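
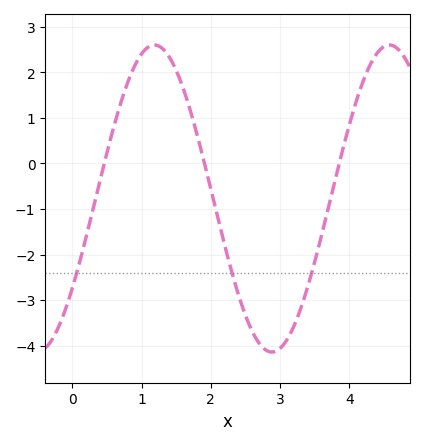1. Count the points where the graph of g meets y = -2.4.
3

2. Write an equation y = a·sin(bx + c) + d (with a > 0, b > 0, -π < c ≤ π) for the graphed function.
y = 3.37sin(1.9x - 0.62) - 0.77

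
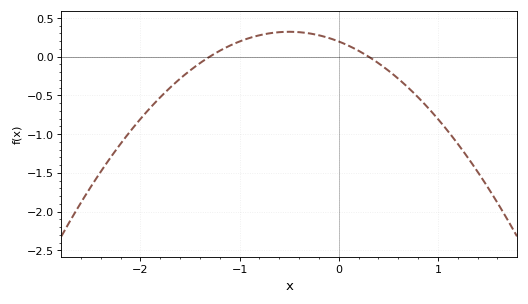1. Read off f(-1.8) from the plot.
-0.525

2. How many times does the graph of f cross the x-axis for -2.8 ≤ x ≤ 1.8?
2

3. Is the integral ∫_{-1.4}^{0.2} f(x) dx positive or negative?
positive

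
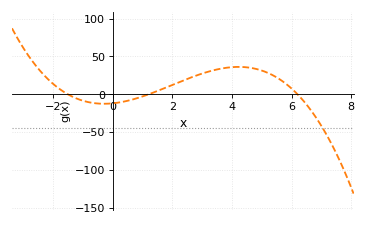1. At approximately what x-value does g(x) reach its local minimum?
-0.2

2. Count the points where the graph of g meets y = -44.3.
1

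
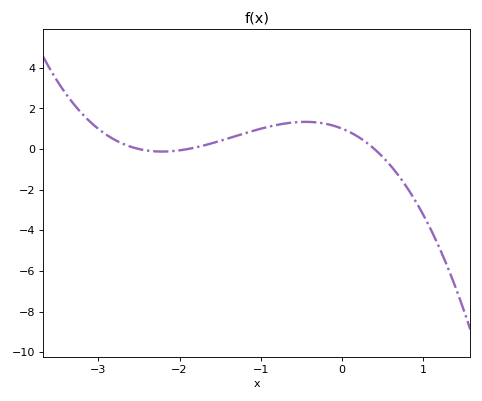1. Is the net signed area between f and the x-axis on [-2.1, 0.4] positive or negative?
positive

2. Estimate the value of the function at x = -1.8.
0.082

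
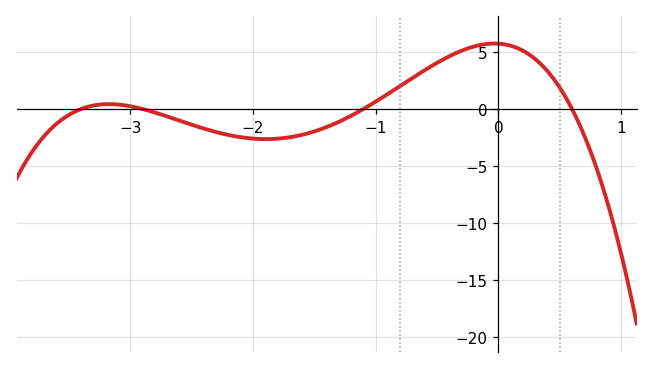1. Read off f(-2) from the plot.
-2.59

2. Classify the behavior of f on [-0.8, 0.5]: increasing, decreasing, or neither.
neither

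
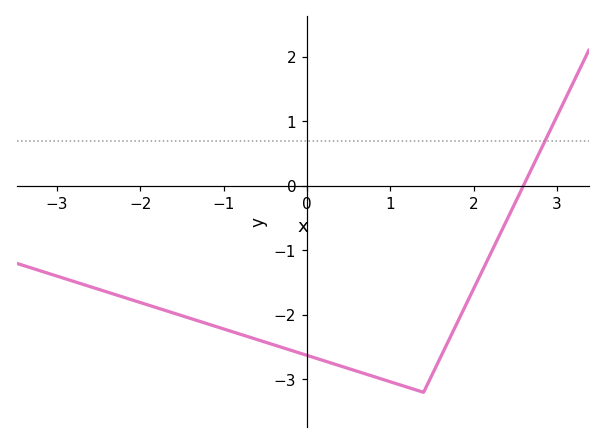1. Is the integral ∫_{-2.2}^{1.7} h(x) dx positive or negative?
negative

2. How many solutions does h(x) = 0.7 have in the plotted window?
1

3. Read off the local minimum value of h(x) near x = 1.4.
-3.2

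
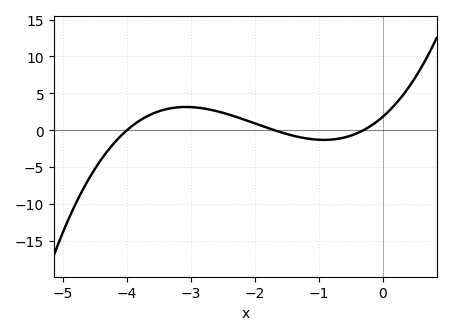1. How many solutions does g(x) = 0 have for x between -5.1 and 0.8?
3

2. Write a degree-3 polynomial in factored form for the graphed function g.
y = 0.89(x + 4)(x + 1.7)(x + 0.3)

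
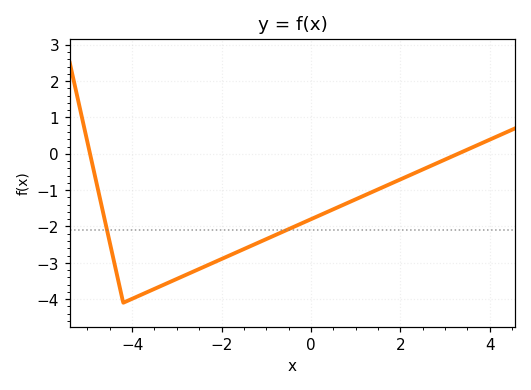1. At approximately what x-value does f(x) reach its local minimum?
-4.2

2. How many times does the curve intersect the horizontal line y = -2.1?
2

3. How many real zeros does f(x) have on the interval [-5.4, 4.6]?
2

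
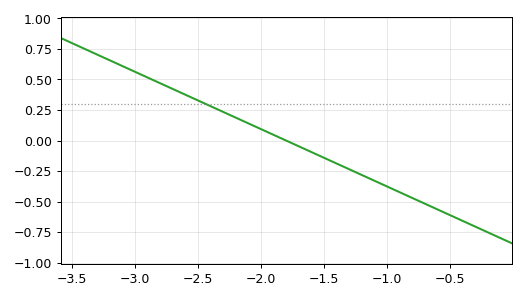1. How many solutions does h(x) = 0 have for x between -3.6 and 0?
1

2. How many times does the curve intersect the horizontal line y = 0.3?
1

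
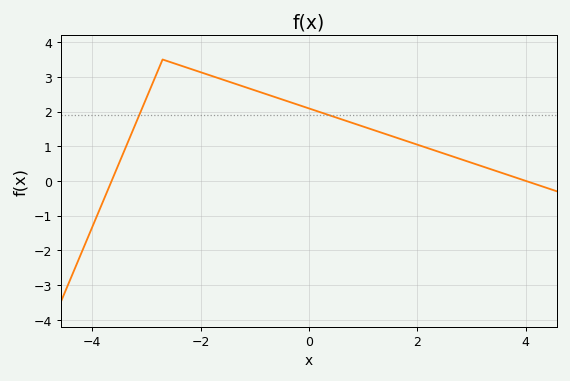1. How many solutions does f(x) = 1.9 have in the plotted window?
2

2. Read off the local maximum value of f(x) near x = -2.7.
3.5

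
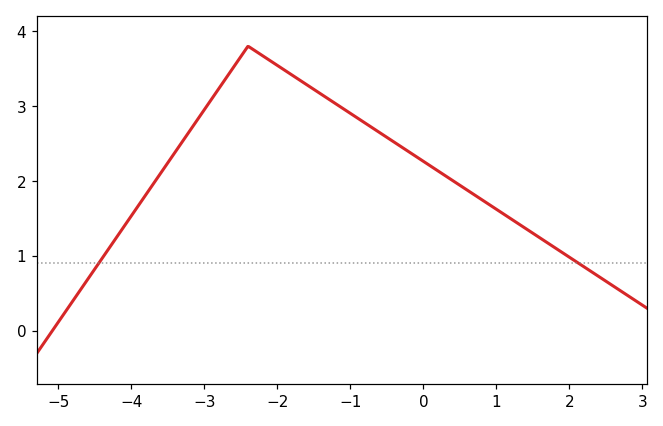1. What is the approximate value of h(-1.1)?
3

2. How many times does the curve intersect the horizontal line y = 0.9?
2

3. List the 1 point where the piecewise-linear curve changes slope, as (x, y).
(-2.4, 3.8)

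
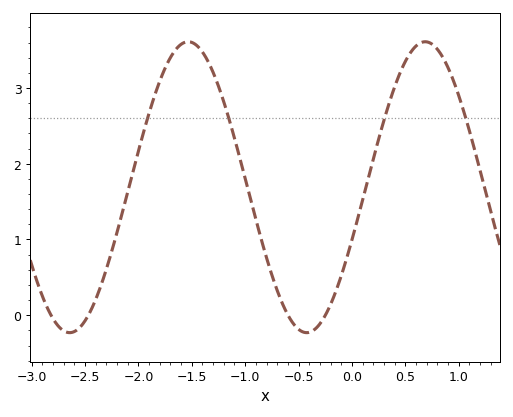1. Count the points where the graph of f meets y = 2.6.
4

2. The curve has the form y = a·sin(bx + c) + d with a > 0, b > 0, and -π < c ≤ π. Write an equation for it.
y = 1.92sin(2.83x - 0.372) + 1.69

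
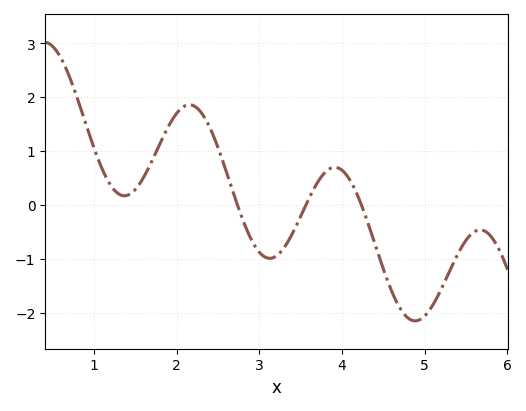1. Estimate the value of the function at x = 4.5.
-1.18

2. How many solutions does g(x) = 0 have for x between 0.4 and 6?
3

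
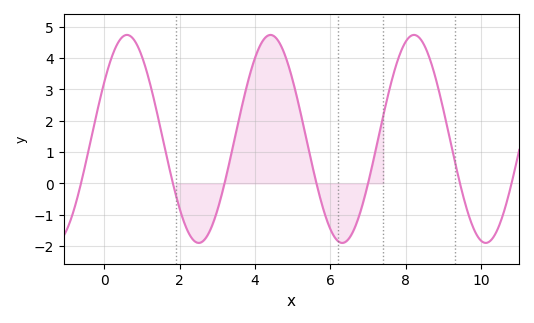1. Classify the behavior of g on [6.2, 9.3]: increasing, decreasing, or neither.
neither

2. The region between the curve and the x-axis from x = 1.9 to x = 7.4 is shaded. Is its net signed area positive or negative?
positive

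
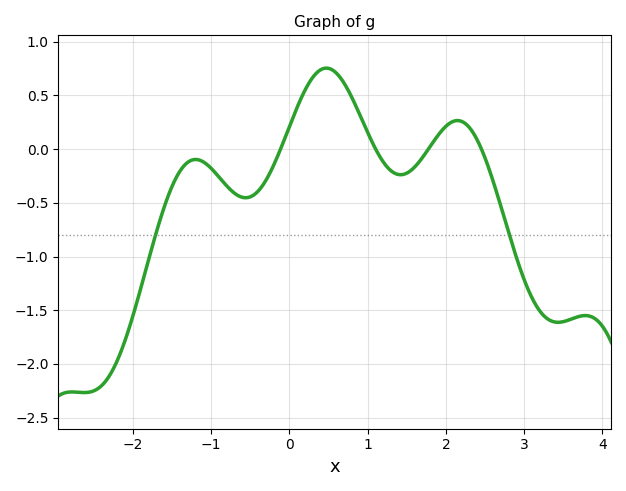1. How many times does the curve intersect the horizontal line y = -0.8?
2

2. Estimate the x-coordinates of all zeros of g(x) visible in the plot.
-0.1, 1.1, 1.8, 2.5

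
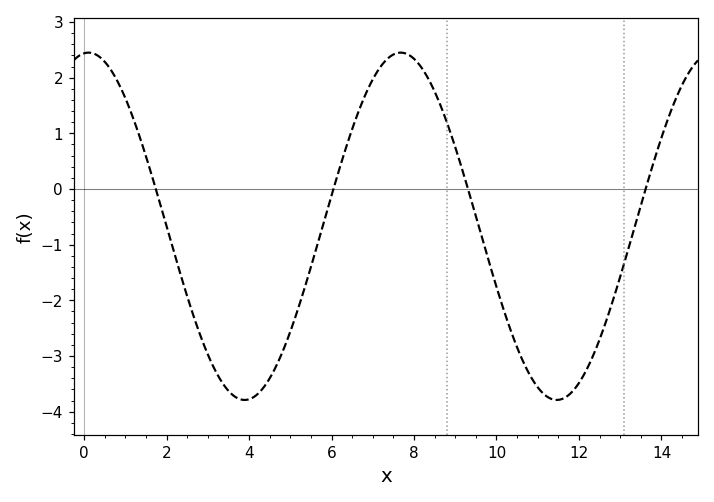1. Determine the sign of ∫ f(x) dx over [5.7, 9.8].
positive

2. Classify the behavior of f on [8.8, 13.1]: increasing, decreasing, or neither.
neither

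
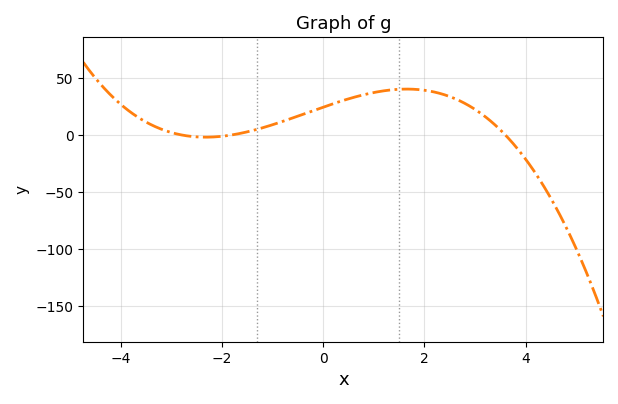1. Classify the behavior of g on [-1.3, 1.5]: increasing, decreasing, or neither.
increasing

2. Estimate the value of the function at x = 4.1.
-25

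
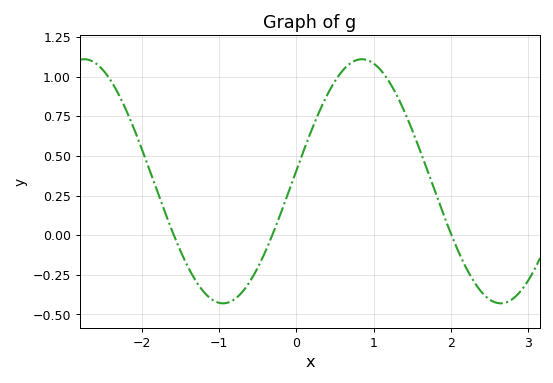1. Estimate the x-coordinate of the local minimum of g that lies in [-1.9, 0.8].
-0.9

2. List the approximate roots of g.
-1.6, -0.3, 2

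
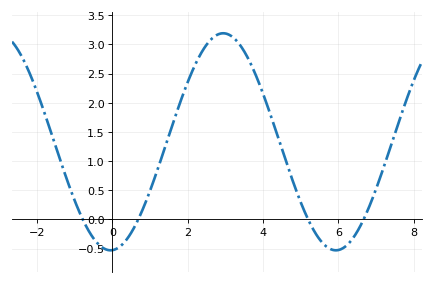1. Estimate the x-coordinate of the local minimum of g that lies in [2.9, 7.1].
5.94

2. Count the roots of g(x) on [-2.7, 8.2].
4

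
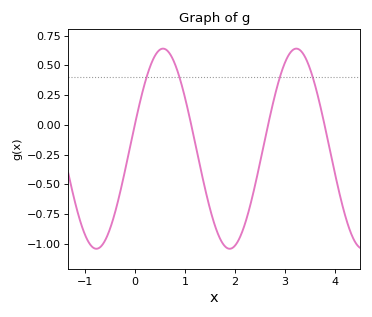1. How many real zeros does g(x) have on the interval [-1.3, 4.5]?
4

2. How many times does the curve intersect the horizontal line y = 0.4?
4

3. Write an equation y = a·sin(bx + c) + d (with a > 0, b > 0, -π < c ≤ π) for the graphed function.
y = 0.84sin(2.4x + 0.26) - 0.2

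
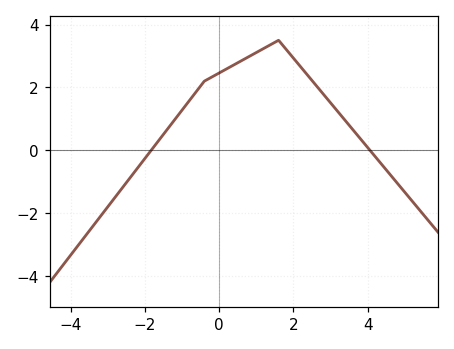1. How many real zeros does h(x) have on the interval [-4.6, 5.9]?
2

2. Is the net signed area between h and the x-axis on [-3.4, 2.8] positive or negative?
positive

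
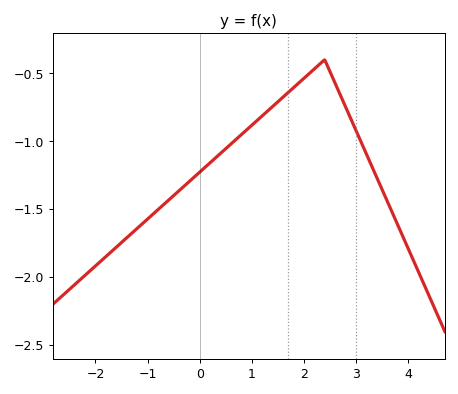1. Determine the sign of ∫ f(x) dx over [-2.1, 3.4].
negative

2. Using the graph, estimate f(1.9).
-0.55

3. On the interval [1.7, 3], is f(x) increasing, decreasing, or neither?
neither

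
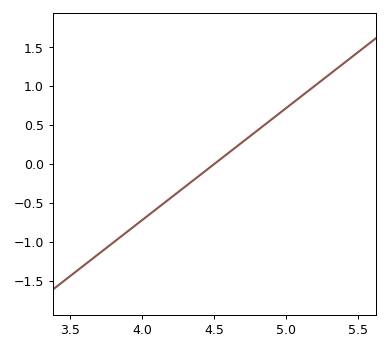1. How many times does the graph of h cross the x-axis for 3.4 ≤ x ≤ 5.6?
1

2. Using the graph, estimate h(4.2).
-0.45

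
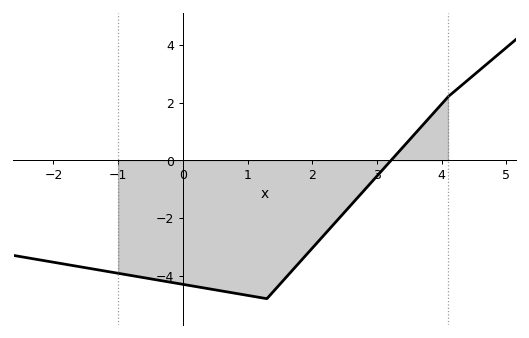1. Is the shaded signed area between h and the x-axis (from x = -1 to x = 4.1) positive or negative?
negative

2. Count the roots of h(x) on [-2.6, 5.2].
1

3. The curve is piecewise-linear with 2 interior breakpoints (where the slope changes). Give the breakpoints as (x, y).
(1.3, -4.8); (4.1, 2.2)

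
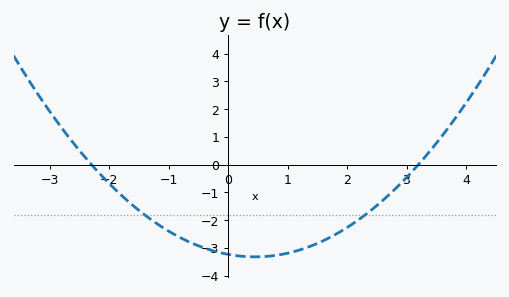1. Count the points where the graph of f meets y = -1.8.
2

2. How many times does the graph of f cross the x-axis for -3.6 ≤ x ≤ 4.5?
2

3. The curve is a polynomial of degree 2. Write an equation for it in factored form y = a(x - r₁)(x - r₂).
y = 0.44(x + 2.3)(x - 3.2)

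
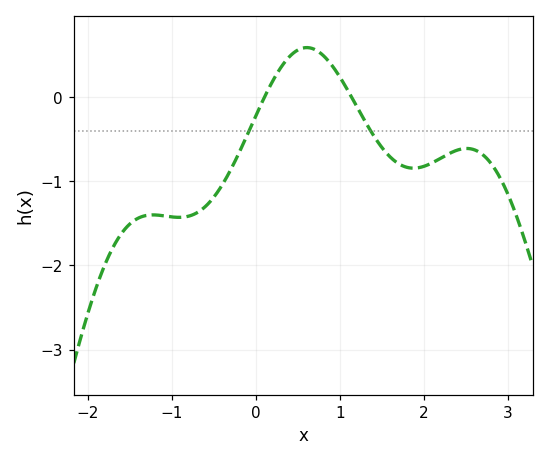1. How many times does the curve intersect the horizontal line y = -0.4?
2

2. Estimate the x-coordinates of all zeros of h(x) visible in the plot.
0.103, 1.14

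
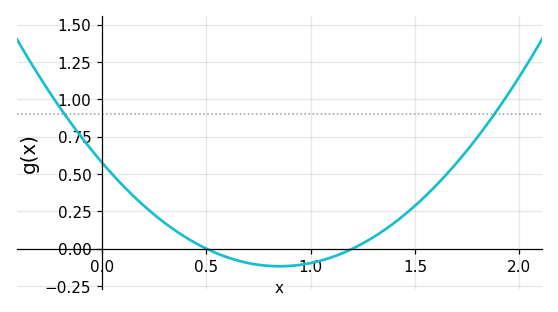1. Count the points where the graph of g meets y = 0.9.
2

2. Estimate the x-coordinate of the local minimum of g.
0.85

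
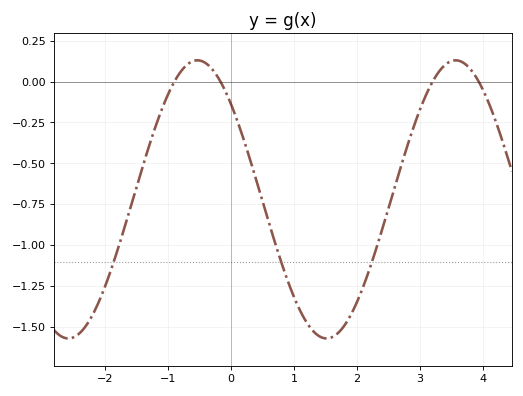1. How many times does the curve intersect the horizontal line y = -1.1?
3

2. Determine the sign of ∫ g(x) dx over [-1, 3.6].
negative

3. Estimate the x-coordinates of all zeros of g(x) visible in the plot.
-0.9, -0.2, 3.2, 3.9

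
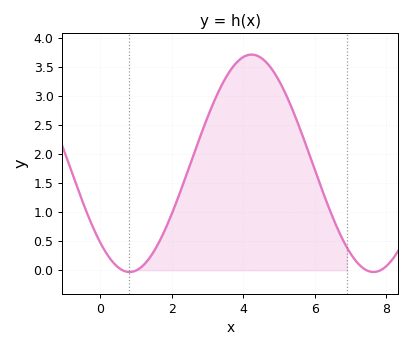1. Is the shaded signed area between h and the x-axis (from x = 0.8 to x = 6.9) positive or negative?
positive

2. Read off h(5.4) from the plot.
2.73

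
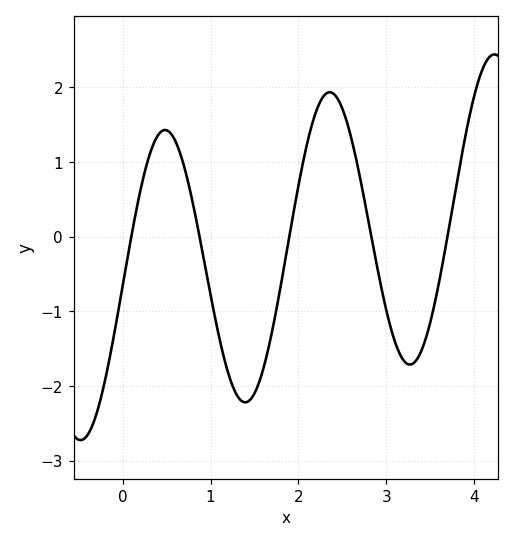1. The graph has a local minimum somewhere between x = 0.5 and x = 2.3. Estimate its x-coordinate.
1.4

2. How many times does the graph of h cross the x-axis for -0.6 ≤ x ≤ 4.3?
5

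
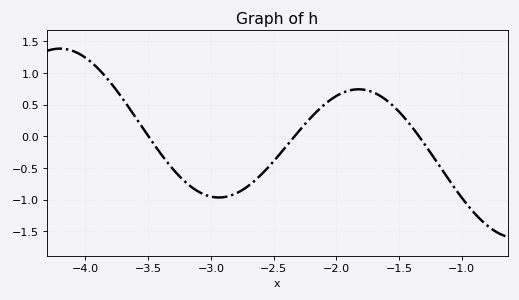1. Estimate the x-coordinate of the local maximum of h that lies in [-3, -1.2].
-1.8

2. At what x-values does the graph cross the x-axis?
-3.5, -2.35, -1.35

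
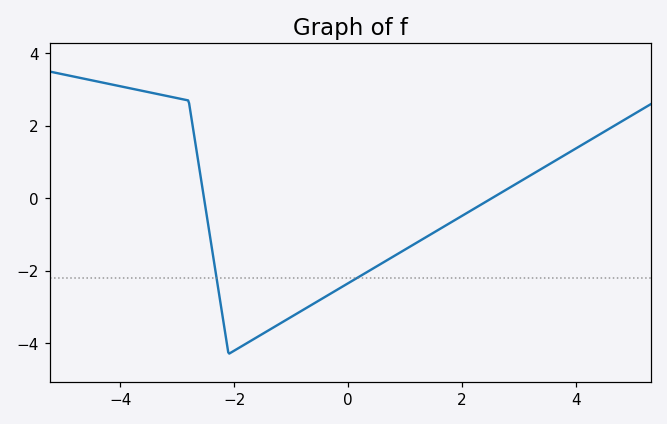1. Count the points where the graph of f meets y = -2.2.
2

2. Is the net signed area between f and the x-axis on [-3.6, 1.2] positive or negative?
negative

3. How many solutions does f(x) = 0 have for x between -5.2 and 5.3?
2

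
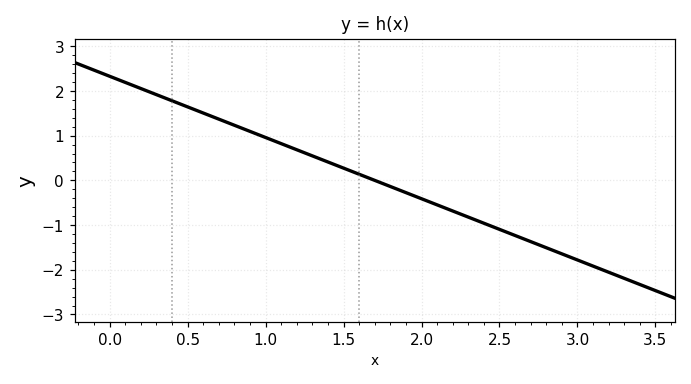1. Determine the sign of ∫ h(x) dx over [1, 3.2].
negative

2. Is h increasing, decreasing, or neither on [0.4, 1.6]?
decreasing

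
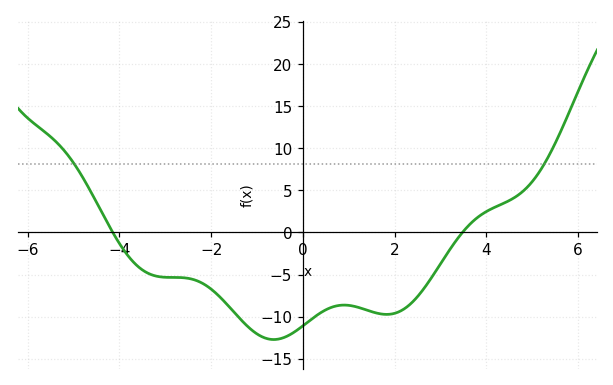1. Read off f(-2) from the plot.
-6.5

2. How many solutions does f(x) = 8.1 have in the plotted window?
2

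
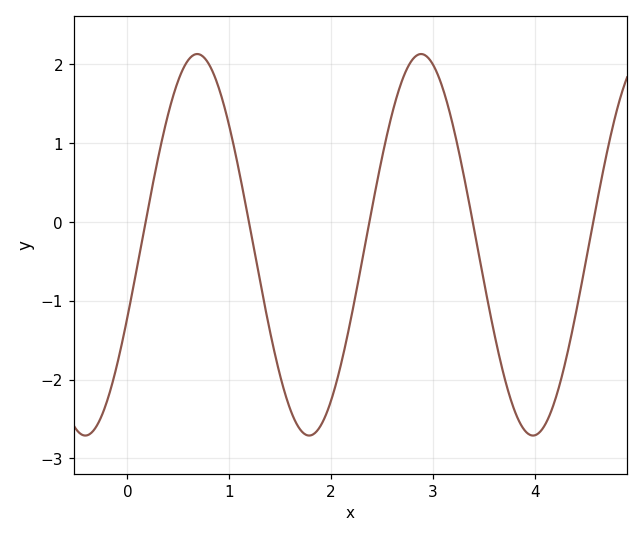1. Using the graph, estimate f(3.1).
1.68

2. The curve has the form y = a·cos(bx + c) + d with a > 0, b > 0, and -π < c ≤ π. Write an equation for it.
y = 2.42cos(2.86x - 1.96) - 0.29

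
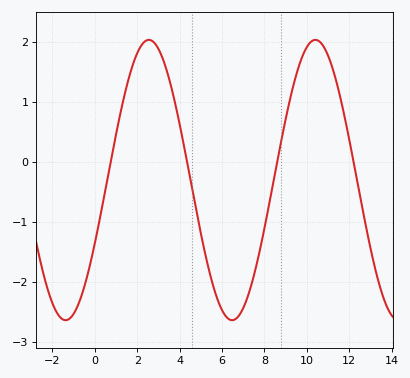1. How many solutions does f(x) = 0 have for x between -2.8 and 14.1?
4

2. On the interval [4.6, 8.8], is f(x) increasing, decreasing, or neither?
neither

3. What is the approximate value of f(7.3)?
-2.2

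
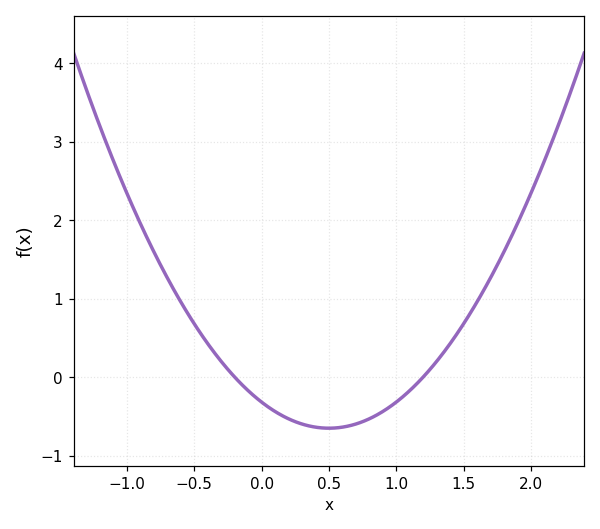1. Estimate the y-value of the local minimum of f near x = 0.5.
-0.7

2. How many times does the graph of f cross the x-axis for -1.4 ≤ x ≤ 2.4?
2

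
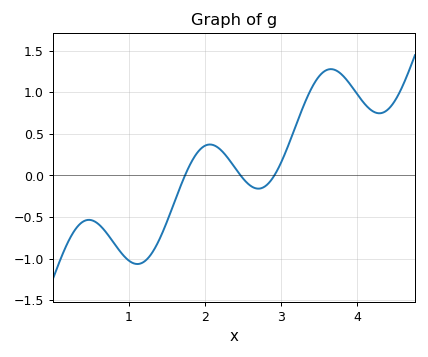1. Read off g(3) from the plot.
0.15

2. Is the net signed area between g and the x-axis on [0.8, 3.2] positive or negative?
negative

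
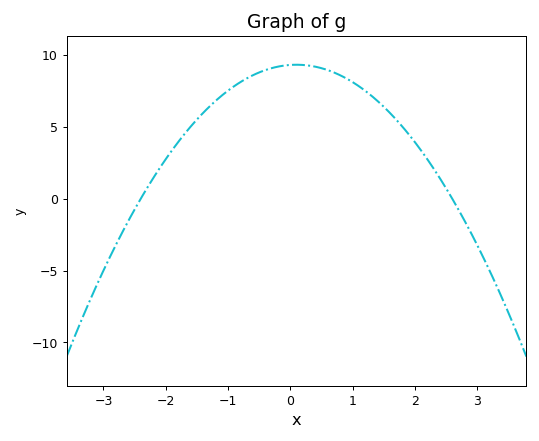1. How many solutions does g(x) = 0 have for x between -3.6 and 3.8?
2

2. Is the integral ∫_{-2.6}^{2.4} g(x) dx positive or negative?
positive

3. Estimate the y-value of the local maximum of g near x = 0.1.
9.5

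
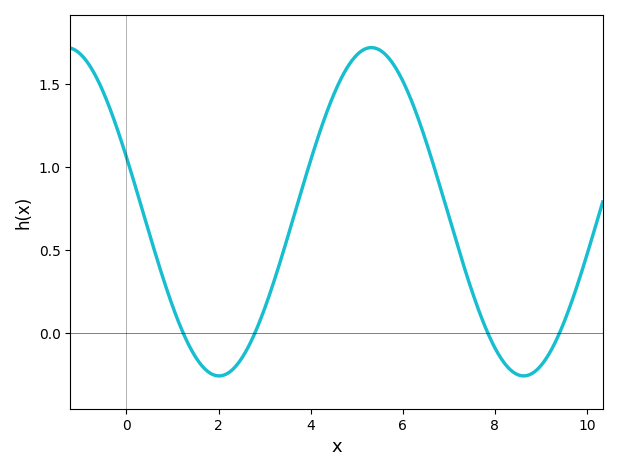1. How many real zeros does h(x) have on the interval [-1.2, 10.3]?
4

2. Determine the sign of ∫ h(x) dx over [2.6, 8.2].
positive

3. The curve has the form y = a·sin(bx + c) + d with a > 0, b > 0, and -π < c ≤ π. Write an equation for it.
y = 0.99sin(0.95x + 2.8) + 0.73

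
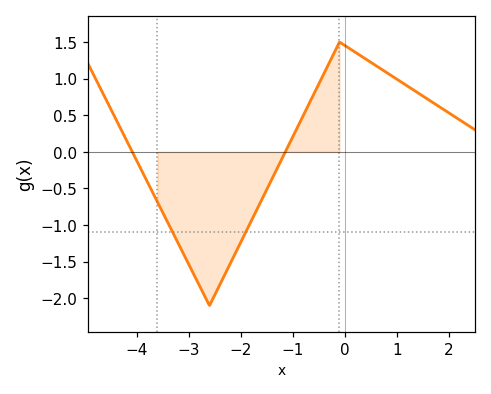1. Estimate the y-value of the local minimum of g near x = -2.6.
-2.1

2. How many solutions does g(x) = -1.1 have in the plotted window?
2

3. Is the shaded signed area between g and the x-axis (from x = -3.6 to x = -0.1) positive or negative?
negative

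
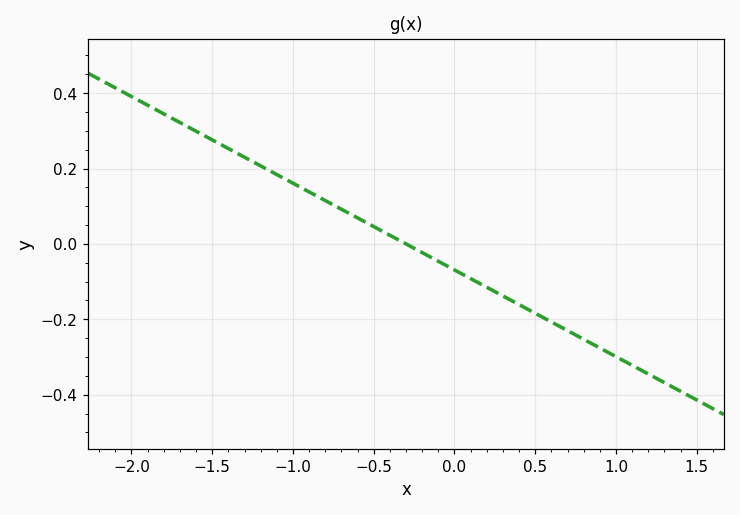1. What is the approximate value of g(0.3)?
-0.14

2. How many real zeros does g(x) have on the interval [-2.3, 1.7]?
1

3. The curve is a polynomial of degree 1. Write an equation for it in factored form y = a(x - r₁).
y = -0.23(x + 0.3)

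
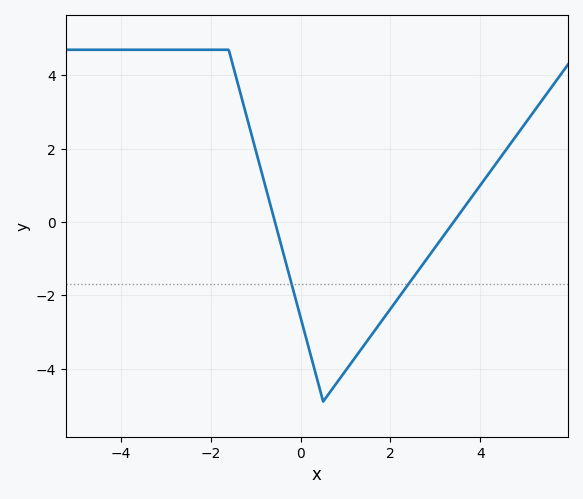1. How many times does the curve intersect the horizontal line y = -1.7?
2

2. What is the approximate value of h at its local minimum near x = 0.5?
-4.9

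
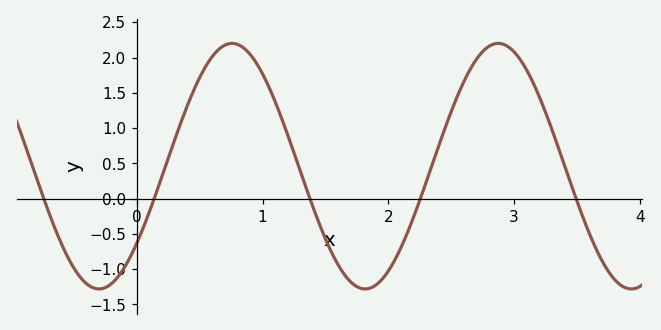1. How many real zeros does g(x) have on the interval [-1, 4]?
5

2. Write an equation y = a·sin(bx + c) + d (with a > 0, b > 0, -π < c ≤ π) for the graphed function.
y = 1.74sin(3x - 0.68) + 0.46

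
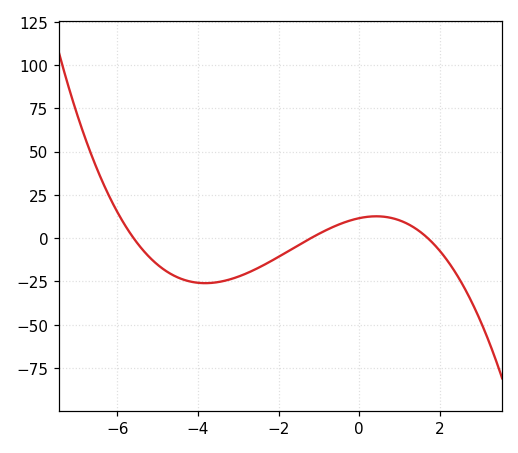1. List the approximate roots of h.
-5.6, -1.2, 1.6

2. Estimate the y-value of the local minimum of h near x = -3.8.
-25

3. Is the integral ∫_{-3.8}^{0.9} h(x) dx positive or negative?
negative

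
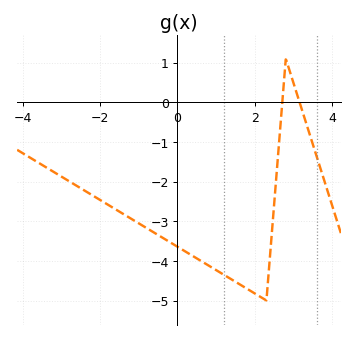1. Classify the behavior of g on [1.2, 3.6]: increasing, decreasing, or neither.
neither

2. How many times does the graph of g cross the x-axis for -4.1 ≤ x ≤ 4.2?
2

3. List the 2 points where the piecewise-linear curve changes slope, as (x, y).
(2.3, -5); (2.8, 1.1)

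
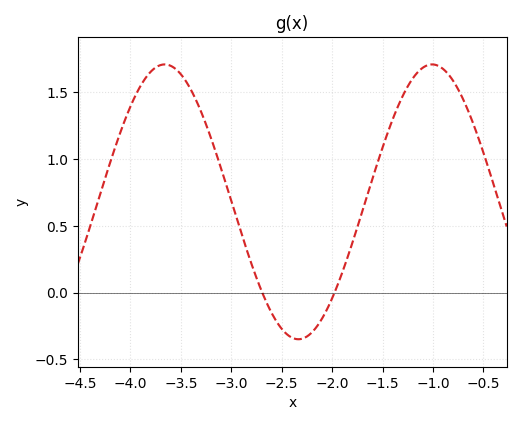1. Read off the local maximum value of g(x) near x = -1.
1.7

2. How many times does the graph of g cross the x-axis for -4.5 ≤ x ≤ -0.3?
2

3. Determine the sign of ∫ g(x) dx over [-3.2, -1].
positive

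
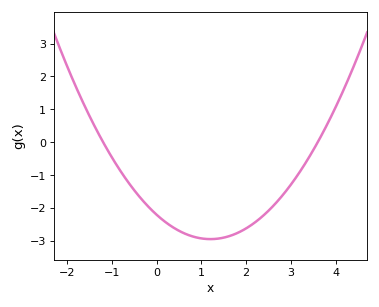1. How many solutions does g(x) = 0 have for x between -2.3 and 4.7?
2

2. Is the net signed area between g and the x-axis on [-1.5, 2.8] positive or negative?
negative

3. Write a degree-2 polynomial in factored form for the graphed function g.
y = 0.51(x + 1.2)(x - 3.6)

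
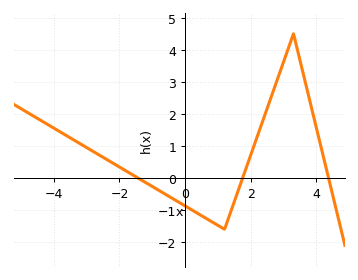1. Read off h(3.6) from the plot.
3.24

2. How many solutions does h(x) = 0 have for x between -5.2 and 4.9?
3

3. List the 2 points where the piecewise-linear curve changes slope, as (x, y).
(1.2, -1.6); (3.3, 4.5)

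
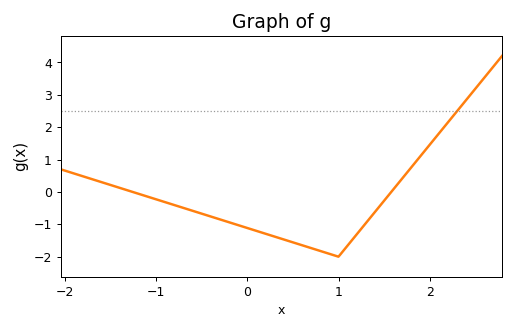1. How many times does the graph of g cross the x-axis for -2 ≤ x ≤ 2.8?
2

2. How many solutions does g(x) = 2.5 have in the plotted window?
1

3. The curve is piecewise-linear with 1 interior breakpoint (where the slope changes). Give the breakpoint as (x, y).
(1, -2)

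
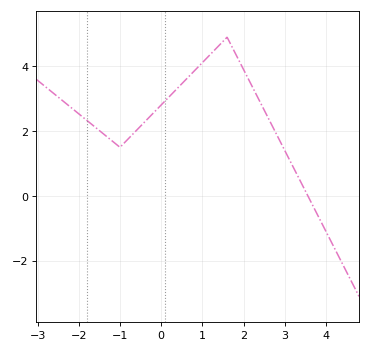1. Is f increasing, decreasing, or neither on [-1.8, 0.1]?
neither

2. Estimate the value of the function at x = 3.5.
0.2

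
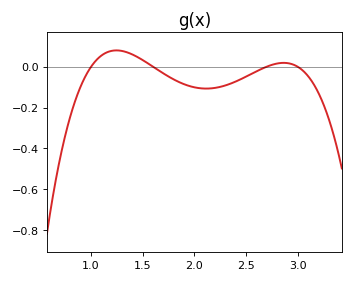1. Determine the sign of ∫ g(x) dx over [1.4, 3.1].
negative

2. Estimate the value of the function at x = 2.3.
-0.1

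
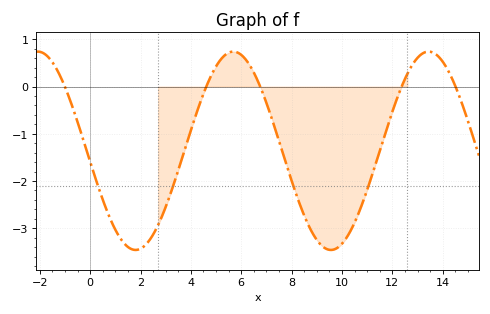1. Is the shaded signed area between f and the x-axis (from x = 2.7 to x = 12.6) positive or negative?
negative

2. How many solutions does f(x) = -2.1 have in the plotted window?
4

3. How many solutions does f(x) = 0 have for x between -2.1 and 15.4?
5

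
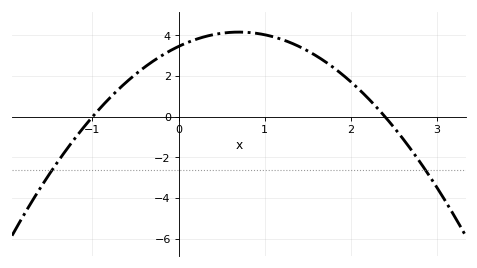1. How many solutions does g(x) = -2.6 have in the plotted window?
2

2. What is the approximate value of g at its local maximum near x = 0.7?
4.16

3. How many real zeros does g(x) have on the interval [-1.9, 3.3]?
2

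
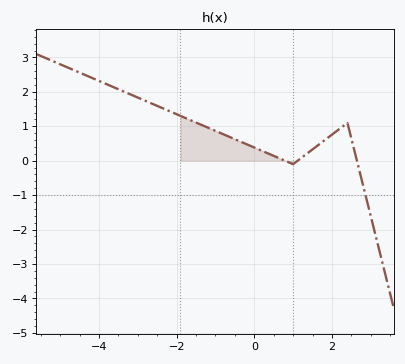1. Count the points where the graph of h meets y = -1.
1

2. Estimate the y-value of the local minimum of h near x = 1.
-0.099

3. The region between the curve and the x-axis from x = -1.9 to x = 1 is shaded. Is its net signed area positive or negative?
positive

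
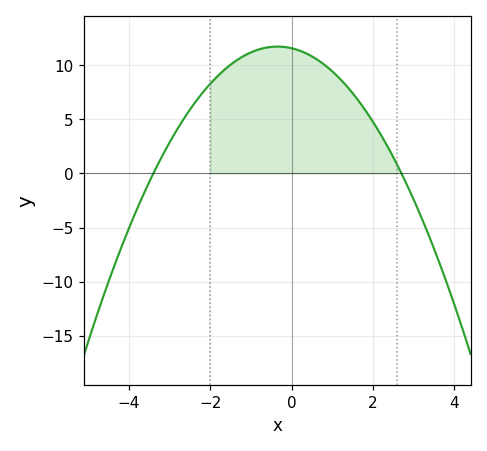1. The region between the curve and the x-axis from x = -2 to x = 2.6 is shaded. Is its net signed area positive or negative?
positive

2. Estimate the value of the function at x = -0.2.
11.7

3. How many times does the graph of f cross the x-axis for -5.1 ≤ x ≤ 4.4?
2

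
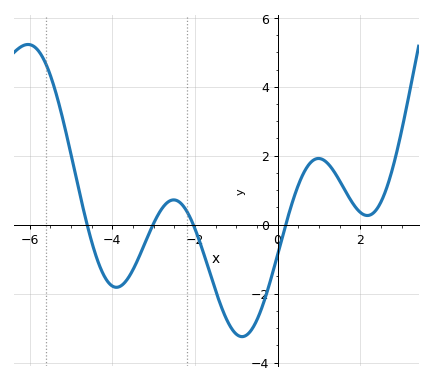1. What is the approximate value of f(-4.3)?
-1.21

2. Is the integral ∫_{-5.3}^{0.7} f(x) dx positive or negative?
negative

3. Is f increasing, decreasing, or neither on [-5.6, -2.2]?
neither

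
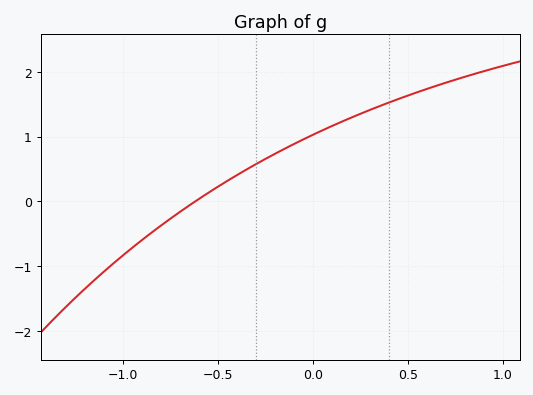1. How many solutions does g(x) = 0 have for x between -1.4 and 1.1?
1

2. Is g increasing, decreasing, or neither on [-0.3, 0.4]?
increasing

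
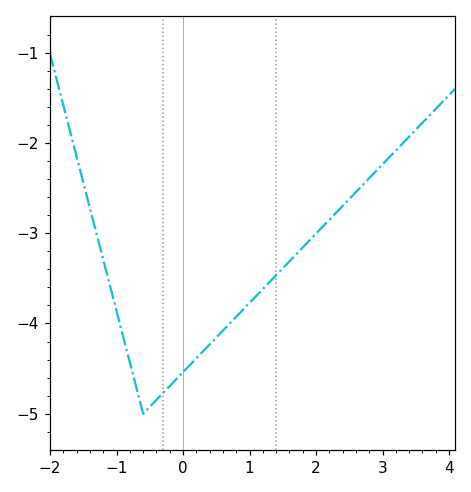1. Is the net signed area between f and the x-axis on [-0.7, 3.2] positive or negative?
negative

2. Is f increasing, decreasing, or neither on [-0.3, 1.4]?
increasing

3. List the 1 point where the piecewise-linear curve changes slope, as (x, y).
(-0.6, -5)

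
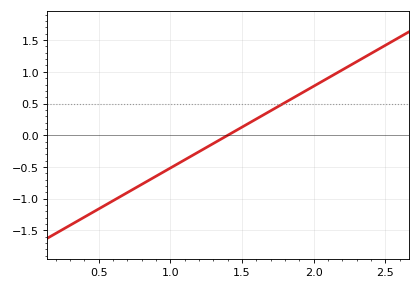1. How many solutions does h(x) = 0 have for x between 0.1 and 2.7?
1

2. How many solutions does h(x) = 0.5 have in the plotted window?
1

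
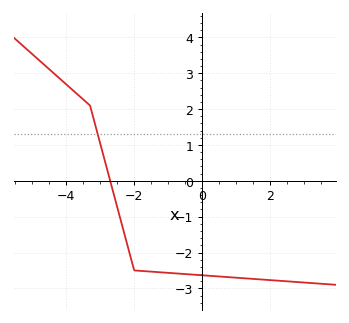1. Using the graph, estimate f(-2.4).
-1.1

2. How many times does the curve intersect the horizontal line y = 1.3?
1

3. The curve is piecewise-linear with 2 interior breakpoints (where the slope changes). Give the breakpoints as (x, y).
(-3.3, 2.1); (-2, -2.5)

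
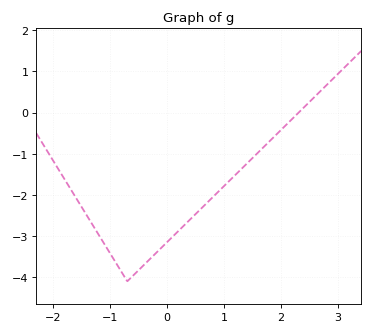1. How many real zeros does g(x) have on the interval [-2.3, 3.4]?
1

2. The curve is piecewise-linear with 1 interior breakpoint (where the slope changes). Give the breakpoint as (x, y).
(-0.7, -4.1)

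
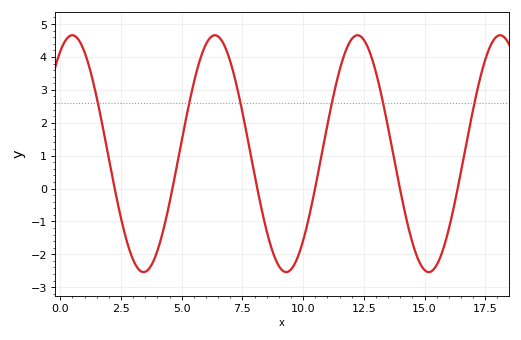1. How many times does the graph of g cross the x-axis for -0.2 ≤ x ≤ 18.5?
6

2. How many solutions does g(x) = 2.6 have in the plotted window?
6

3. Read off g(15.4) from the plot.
-2.44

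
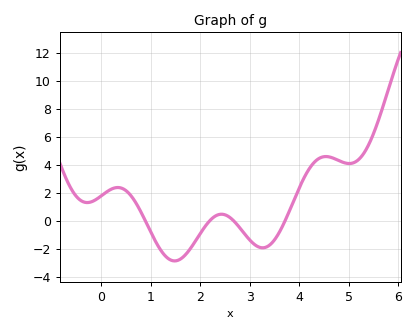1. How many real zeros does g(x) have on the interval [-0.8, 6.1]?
4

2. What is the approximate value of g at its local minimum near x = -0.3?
1.4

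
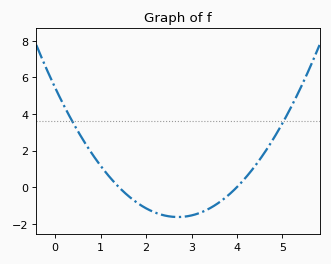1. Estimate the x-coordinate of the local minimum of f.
2.7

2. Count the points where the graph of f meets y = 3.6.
2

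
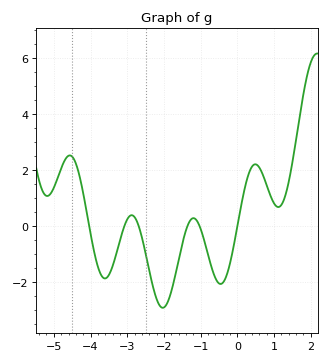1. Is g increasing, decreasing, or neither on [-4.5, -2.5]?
neither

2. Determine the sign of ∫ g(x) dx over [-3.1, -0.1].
negative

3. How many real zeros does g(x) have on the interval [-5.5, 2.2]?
6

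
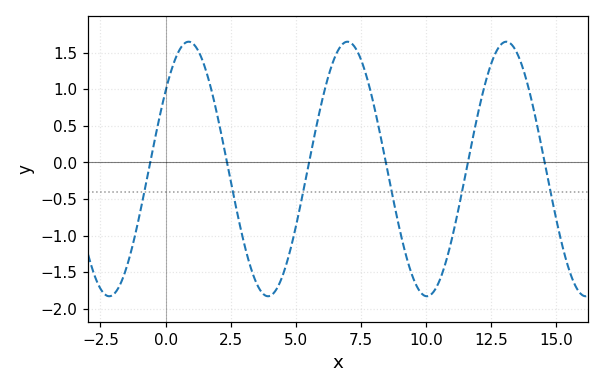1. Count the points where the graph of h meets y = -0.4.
6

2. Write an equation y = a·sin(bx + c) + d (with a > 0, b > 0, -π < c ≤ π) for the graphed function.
y = 1.74sin(1x + 0.66) - 0.09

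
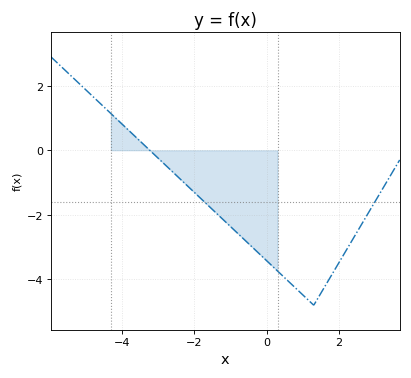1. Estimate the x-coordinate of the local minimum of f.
1.2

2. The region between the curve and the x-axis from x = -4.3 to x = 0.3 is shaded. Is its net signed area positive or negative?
negative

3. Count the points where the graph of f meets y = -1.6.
2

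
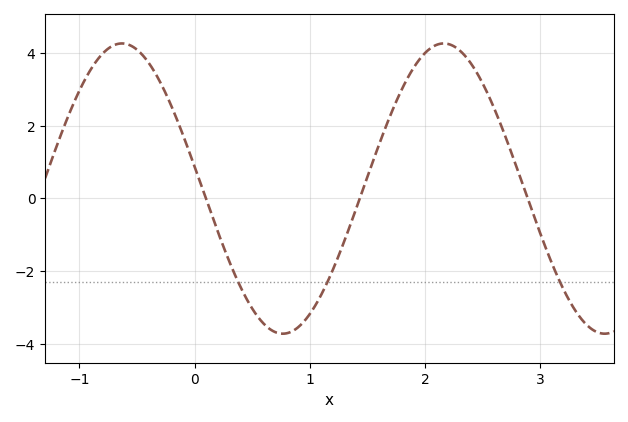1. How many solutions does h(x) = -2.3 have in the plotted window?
3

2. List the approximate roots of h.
0.096, 1.43, 2.89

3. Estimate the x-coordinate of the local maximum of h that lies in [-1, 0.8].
-0.632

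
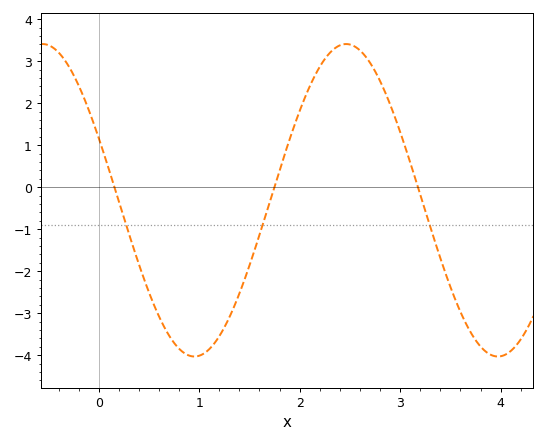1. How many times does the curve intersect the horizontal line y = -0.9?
3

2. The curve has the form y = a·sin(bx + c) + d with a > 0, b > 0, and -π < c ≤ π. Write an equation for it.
y = 3.72sin(2.08x + 2.73) - 0.31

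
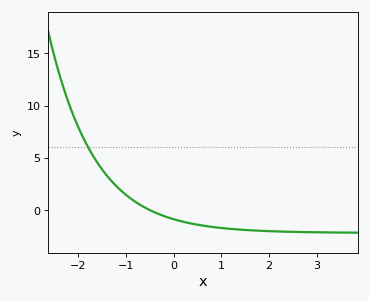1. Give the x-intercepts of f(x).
-0.5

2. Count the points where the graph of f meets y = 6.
1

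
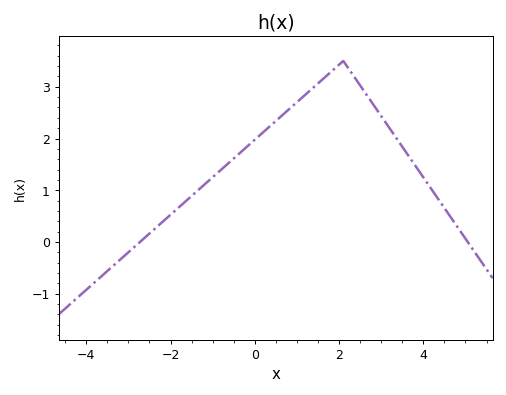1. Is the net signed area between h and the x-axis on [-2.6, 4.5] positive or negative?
positive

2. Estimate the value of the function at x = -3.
-0.2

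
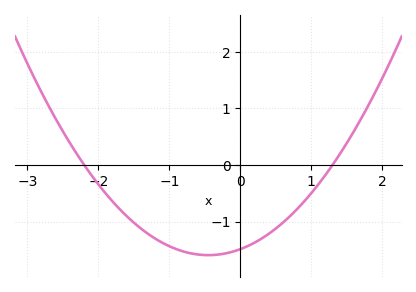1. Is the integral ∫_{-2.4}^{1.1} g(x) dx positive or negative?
negative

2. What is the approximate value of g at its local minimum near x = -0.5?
-1.59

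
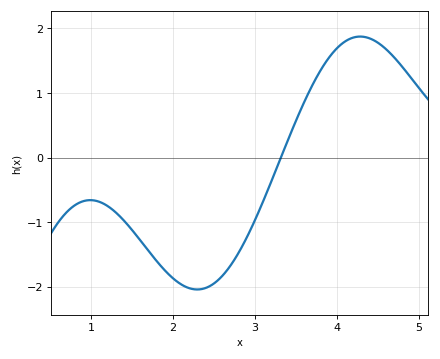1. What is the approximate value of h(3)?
-1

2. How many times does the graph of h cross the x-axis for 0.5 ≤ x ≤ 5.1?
1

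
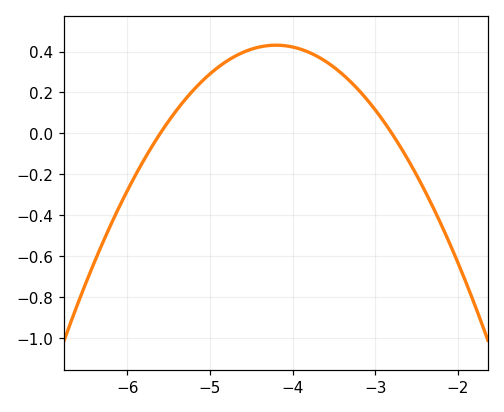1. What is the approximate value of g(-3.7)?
0.376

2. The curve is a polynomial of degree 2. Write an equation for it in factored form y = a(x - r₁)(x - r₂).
y = -0.22(x + 5.6)(x + 2.8)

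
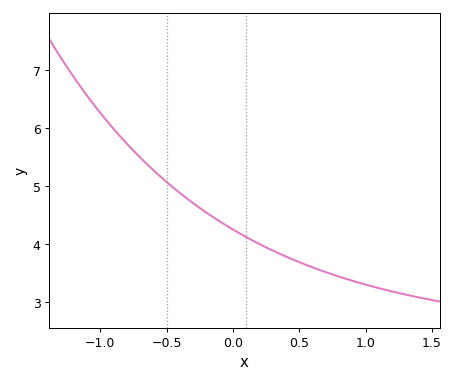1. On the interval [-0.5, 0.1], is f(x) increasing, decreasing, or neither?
decreasing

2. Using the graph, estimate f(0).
4.2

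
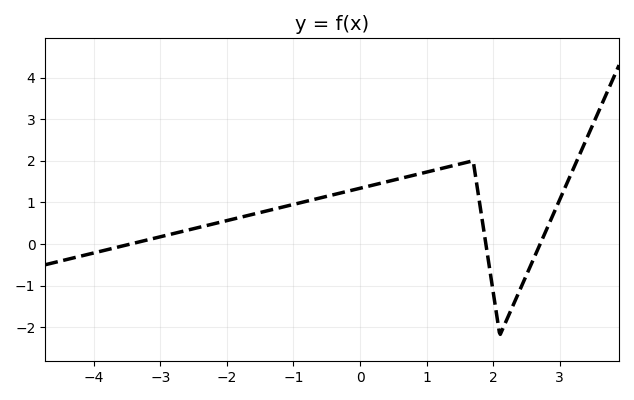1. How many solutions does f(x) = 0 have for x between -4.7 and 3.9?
3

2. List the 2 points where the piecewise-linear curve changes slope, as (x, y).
(1.7, 2); (2.1, -2.2)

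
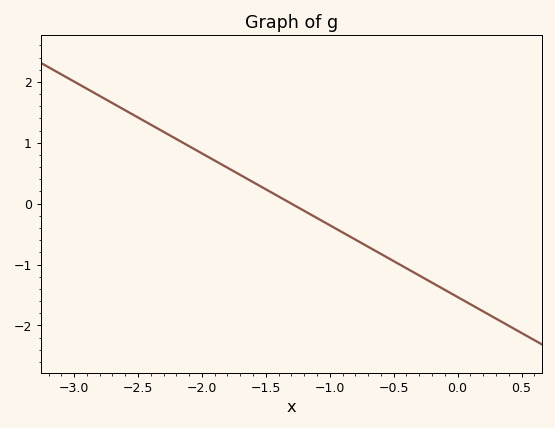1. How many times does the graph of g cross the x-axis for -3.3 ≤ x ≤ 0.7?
1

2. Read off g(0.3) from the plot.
-1.89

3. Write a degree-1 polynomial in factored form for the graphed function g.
y = -1.18(x + 1.3)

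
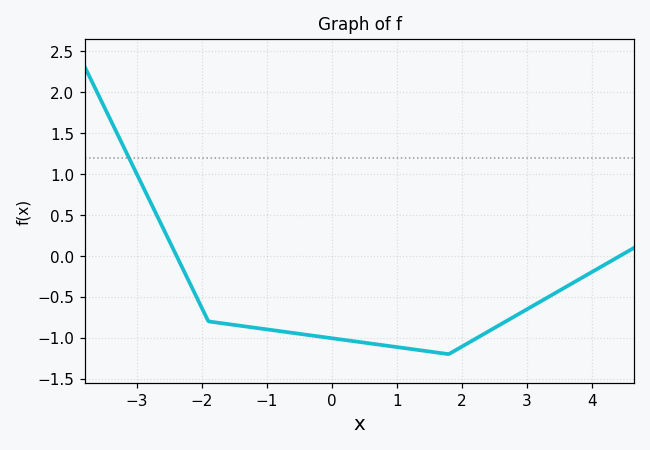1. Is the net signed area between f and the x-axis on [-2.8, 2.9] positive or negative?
negative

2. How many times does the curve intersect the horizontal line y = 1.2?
1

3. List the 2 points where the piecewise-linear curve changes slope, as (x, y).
(-1.9, -0.8); (1.8, -1.2)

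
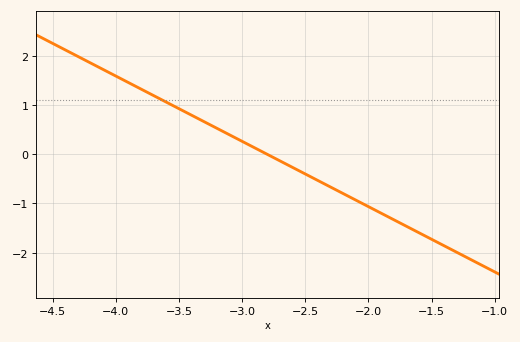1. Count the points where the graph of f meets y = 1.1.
1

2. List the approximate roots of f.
-2.8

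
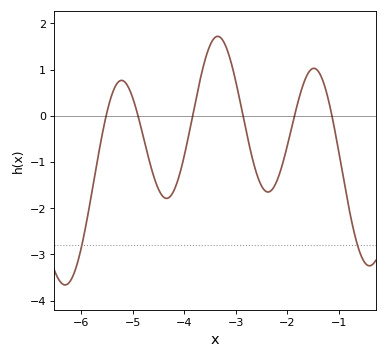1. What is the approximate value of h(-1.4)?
1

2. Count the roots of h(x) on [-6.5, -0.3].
6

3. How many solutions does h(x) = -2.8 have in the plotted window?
2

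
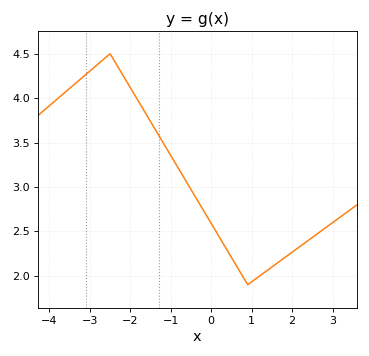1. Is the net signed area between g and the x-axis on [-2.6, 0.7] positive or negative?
positive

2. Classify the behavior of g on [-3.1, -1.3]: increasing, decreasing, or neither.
neither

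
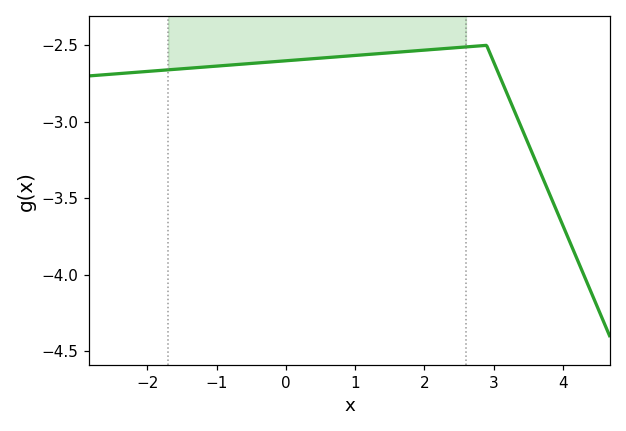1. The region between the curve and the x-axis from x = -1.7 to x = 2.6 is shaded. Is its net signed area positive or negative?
negative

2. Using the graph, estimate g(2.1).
-2.55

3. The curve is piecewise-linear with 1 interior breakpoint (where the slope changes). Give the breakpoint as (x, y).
(2.9, -2.5)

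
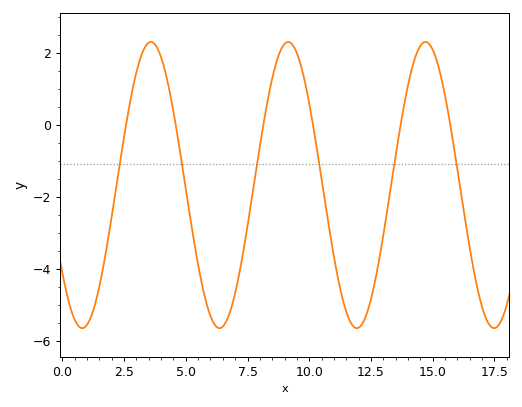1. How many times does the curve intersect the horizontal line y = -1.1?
6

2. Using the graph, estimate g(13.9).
0.8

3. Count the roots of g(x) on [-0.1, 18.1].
6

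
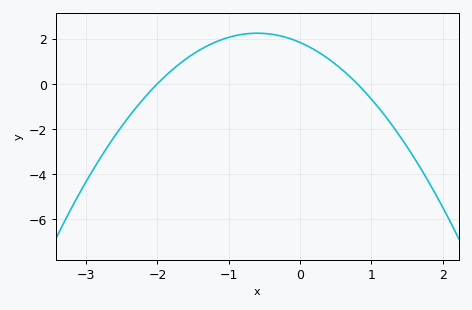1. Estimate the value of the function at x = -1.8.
0.593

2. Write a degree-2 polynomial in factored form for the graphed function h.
y = -1.14(x + 2)(x - 0.8)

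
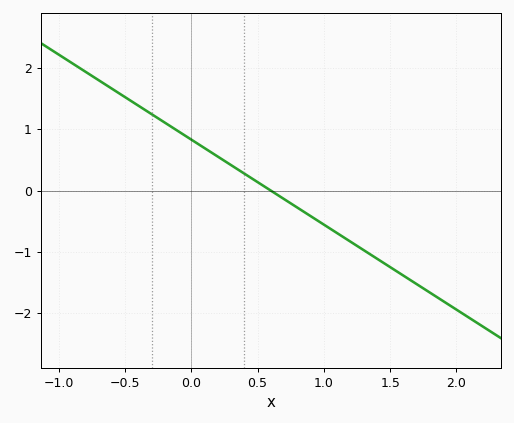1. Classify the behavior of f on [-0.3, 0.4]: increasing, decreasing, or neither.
decreasing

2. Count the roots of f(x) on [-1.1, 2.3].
1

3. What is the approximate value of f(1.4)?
-1.11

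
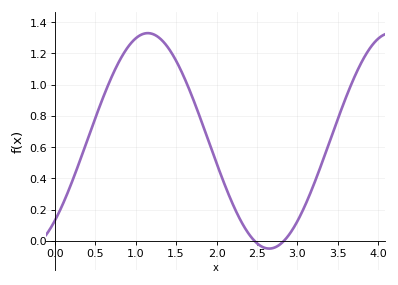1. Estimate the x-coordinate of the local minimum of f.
2.65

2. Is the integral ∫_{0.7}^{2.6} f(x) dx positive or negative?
positive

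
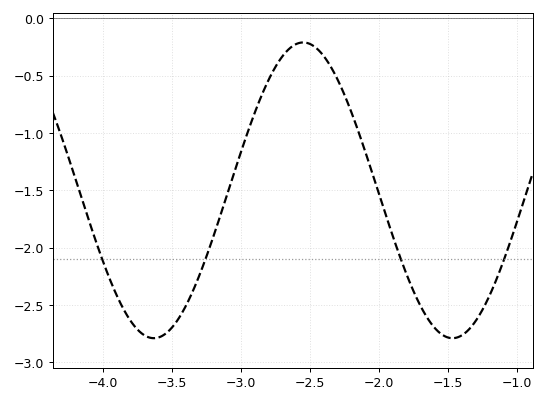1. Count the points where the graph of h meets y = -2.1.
4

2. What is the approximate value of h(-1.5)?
-2.78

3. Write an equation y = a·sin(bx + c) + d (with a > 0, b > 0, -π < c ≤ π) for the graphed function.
y = 1.29sin(2.9x + 2.68) - 1.5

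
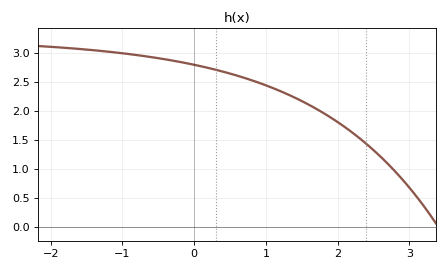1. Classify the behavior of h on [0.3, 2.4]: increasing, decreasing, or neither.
decreasing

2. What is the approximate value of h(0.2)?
2.75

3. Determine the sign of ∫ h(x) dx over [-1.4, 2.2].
positive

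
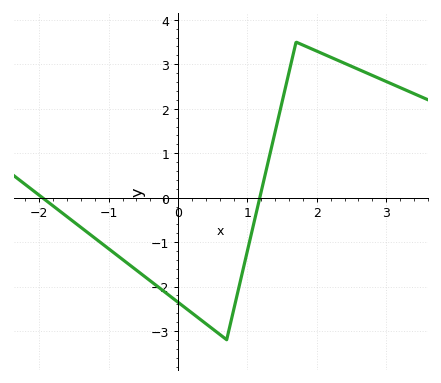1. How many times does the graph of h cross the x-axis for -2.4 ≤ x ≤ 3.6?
2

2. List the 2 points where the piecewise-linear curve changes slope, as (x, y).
(0.7, -3.2); (1.7, 3.5)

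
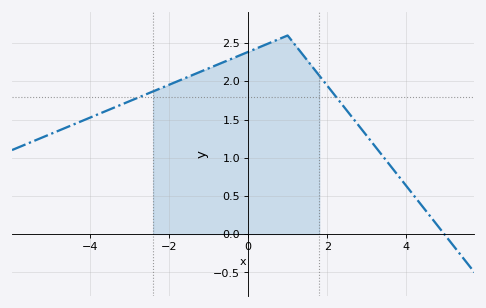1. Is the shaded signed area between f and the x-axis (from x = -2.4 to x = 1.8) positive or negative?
positive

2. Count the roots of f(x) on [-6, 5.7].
1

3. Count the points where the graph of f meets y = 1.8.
2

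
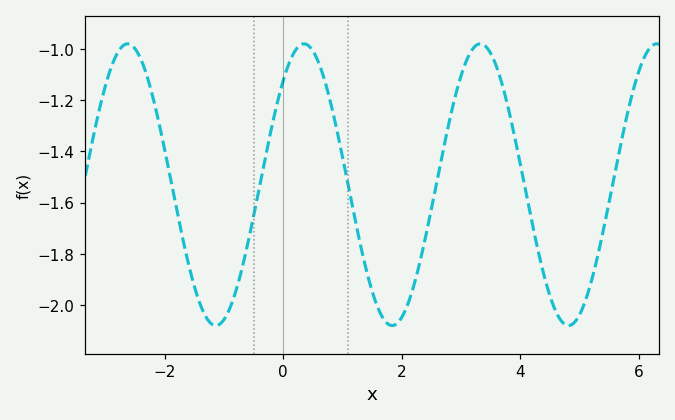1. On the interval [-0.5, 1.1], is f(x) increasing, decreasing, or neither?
neither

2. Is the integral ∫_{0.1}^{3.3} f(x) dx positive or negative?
negative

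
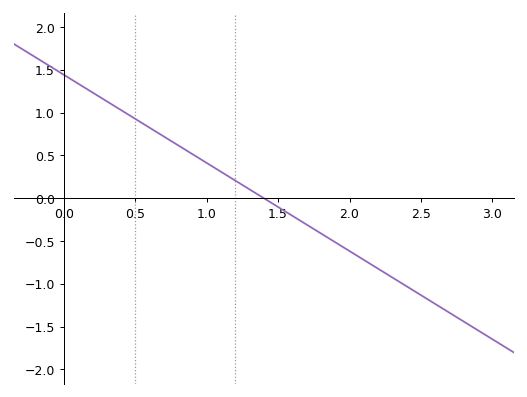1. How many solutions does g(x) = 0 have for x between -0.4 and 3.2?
1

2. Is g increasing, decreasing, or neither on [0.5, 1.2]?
decreasing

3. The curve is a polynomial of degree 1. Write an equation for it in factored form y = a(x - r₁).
y = -1.03(x - 1.4)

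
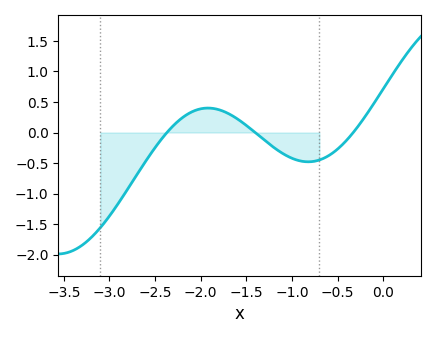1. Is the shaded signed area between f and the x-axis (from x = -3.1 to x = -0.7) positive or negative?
negative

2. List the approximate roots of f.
-2.4, -1.4, -0.3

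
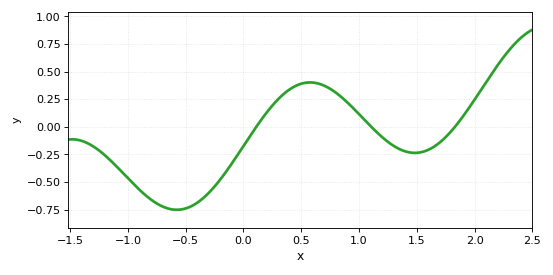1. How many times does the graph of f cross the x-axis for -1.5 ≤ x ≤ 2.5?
3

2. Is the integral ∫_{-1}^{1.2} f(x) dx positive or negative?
negative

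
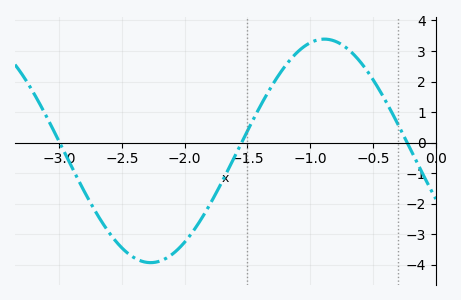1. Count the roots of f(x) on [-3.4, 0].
3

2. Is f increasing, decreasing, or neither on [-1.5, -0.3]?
neither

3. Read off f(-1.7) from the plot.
-1.3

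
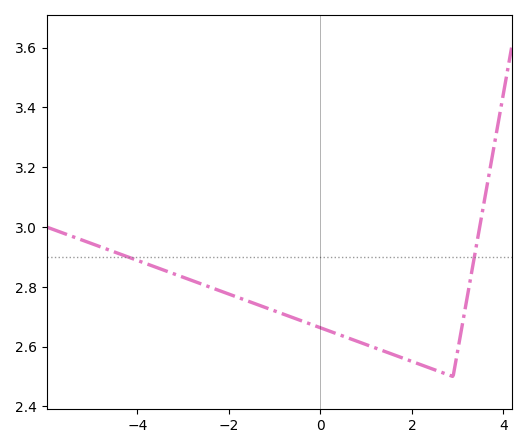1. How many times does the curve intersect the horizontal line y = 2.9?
2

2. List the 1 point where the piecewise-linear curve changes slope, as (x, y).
(2.9, 2.5)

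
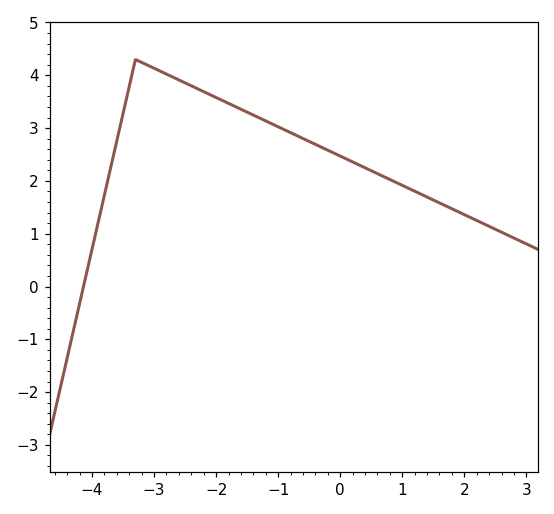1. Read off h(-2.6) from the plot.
3.9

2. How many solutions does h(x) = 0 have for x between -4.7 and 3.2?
1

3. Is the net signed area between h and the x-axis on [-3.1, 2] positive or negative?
positive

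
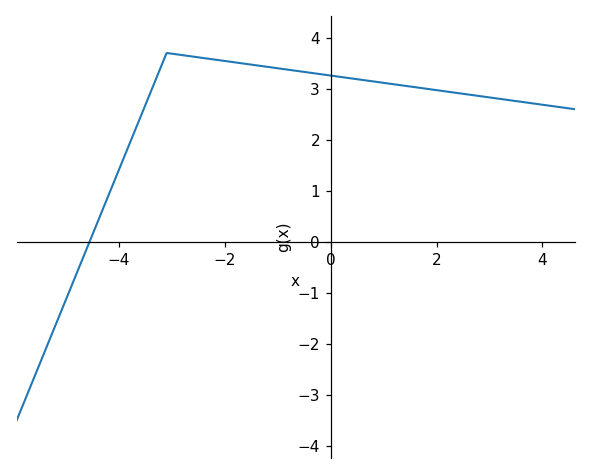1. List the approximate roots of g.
-4.6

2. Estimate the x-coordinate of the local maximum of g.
-3.2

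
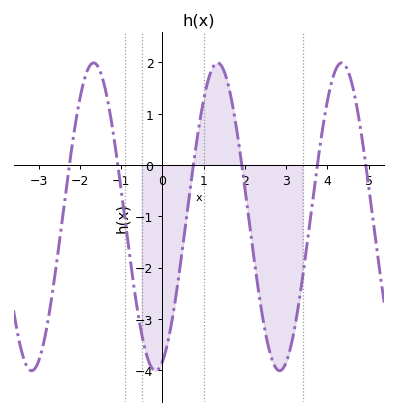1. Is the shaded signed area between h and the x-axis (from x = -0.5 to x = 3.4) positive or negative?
negative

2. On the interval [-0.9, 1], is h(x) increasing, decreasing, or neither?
neither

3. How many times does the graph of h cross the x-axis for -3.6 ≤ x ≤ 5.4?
6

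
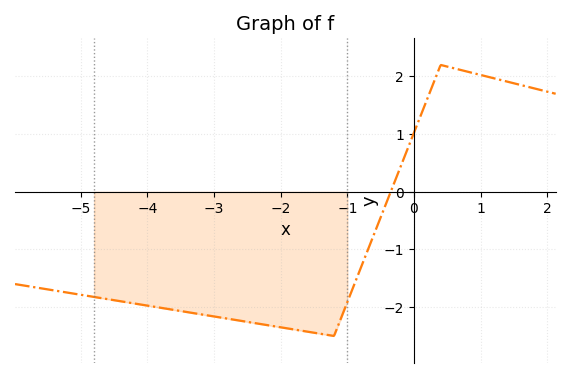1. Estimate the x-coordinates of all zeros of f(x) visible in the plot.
-0.349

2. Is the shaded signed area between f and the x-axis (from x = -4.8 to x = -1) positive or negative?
negative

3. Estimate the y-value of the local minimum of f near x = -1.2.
-2.5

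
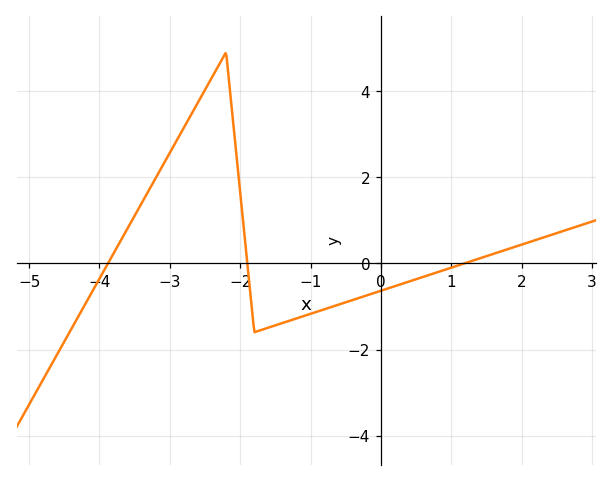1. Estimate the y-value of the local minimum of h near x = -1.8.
-1.6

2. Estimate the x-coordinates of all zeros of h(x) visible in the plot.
-3.88, -1.9, 1.19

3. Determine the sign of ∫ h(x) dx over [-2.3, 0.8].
negative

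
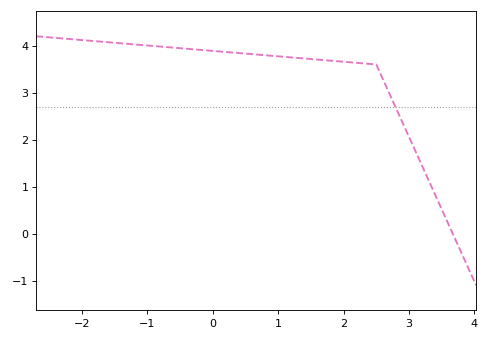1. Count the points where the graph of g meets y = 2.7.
1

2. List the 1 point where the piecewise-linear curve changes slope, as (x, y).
(2.5, 3.6)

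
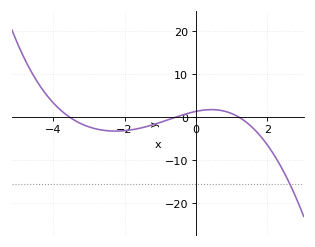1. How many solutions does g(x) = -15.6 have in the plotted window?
1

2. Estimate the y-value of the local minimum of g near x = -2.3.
-3.26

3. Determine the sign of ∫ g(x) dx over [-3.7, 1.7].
negative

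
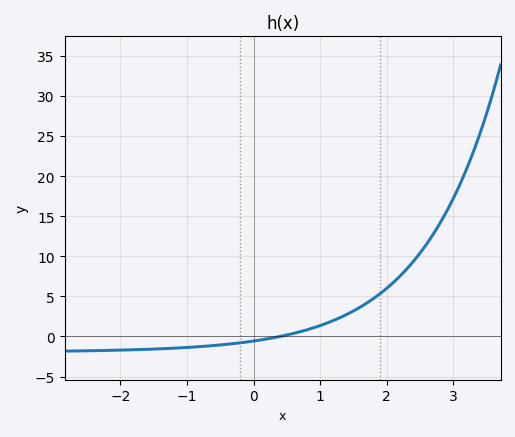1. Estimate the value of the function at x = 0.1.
-0.5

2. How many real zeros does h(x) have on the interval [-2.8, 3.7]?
1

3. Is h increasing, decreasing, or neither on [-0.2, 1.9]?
increasing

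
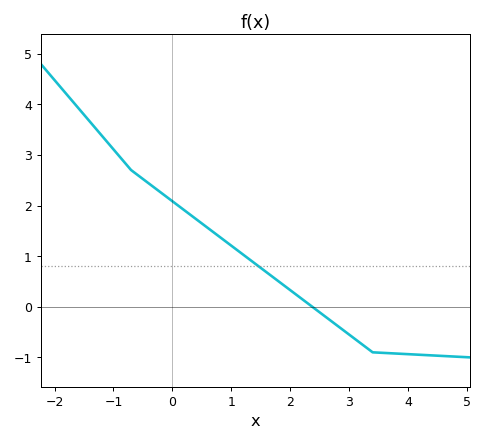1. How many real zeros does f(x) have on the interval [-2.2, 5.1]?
1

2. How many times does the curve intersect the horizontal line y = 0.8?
1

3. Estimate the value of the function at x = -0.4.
2.44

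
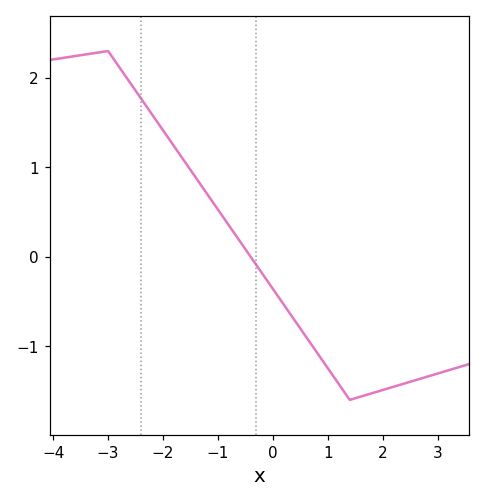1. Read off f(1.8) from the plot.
-1.53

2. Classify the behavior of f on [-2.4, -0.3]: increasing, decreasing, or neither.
decreasing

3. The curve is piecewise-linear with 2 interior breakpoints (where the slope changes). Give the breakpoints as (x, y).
(-3, 2.3); (1.4, -1.6)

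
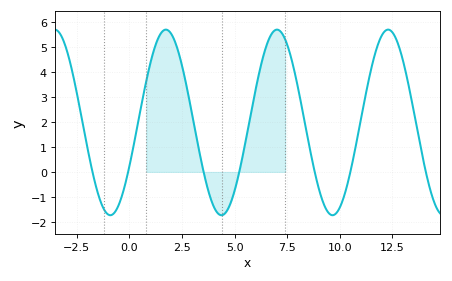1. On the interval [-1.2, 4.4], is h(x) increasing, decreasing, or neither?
neither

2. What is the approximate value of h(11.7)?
4.81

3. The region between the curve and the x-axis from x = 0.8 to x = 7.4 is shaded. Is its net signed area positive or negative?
positive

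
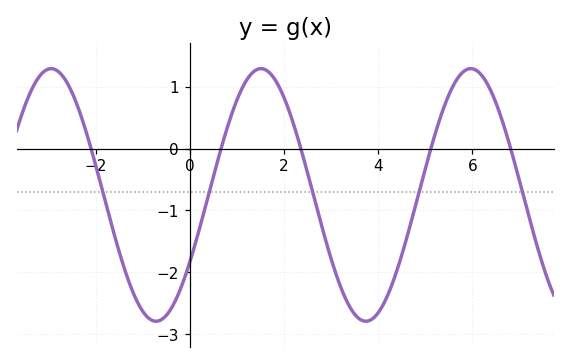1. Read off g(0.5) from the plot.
-0.457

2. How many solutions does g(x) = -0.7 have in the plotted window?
5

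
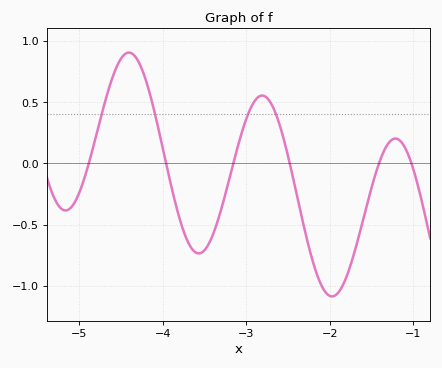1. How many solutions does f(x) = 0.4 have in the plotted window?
4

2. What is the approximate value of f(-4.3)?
0.85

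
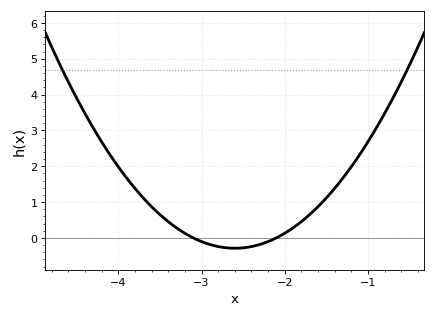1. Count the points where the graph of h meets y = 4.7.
2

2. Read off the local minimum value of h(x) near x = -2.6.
-0.29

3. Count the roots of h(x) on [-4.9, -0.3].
2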